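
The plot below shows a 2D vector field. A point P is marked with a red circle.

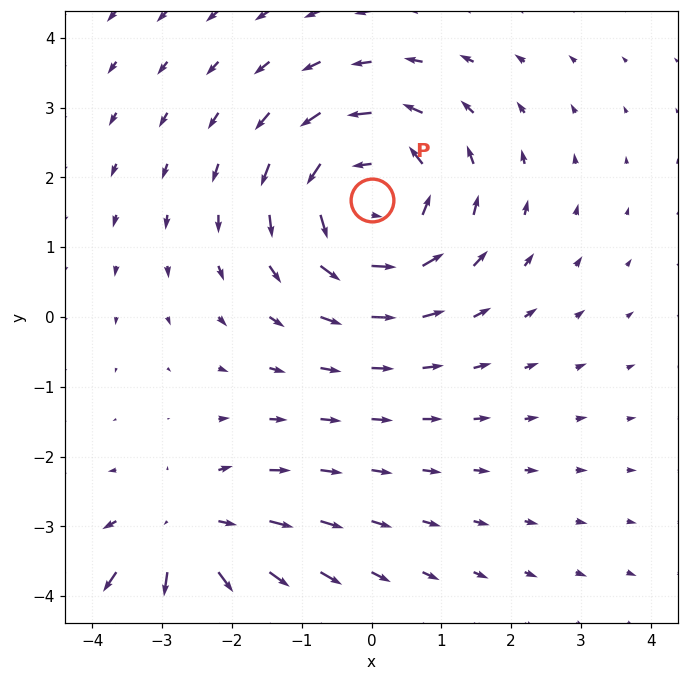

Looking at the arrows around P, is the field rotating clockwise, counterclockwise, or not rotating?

Near P at (0.0, 1.7) the arrows circulate counterclockwise. The curl (z-component) there is about +4; positive curl means counterclockwise rotation.

counterclockwise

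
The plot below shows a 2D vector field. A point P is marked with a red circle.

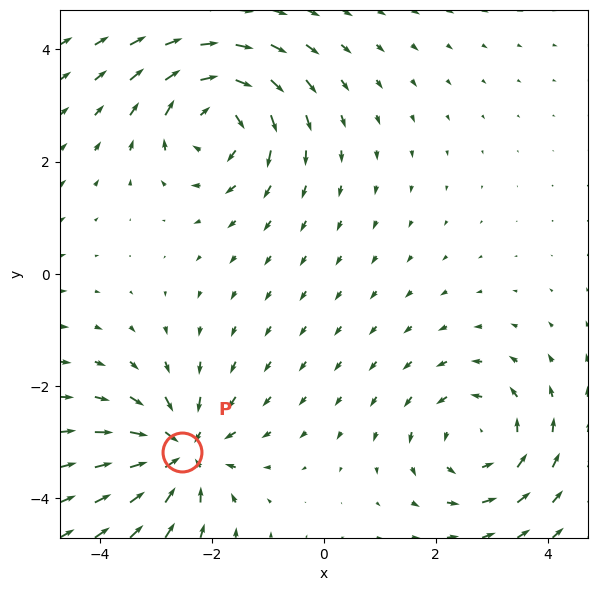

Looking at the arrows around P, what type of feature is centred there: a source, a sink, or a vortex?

At P (-2.5, -3.2) the arrows converge inward. Divergence about -5, curl ≈0 — negative divergence with near-zero curl is a sink.

sink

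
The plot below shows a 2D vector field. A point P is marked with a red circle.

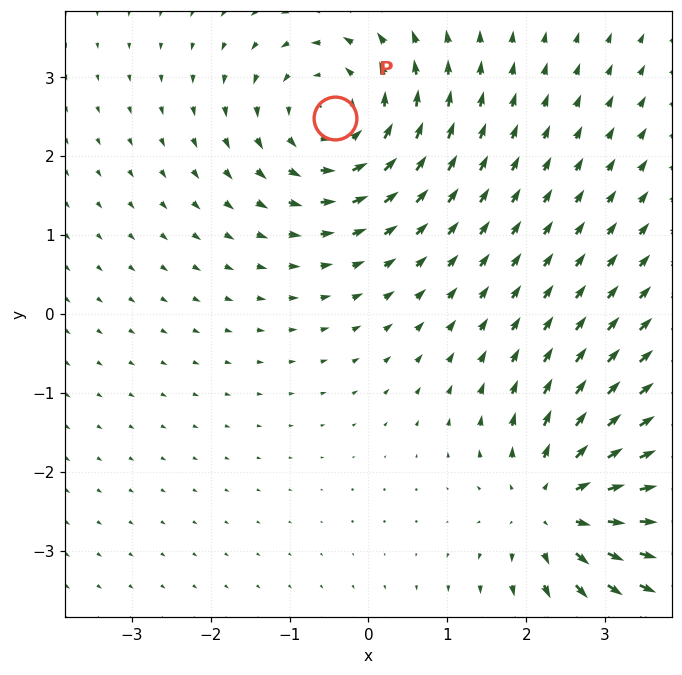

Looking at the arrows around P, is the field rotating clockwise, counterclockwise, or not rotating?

Near P at (-0.4, 2.5) the arrows circulate counterclockwise. The curl (z-component) there is about +4; positive curl means counterclockwise rotation.

counterclockwise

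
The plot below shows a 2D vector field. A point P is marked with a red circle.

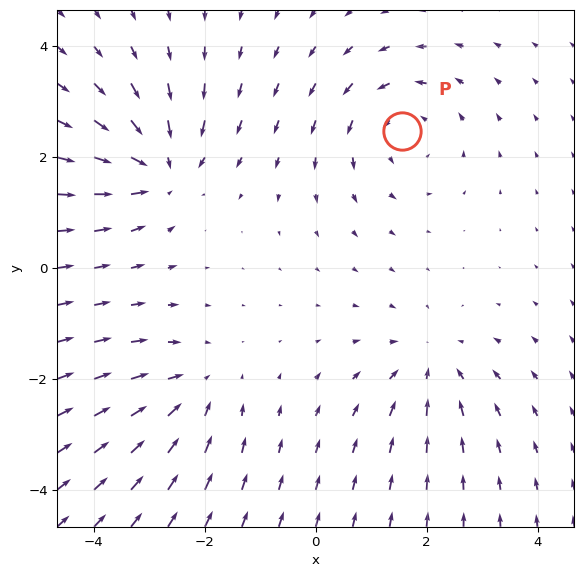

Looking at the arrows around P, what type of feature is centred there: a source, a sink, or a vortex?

At P (1.6, 2.5) the arrows circulate counterclockwise. Divergence ≈0, curl about +4 — near-zero divergence with nonzero curl is a vortex.

vortex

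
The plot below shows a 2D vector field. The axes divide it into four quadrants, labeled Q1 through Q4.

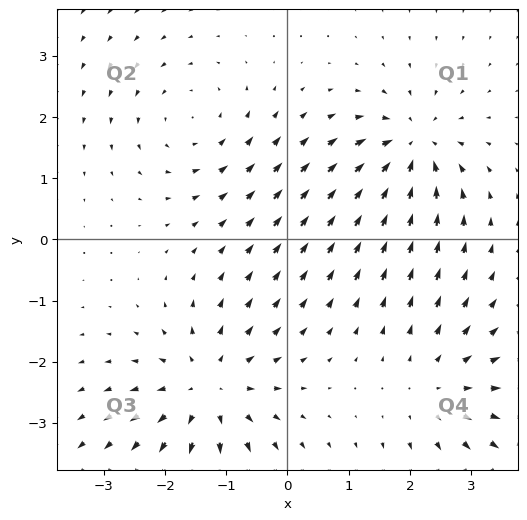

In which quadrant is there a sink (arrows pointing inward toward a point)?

The sink sits at approximately (2.0, 1.5), which lies in quadrant Q1. The divergence there is about -6, negative as expected for a sink.

Q1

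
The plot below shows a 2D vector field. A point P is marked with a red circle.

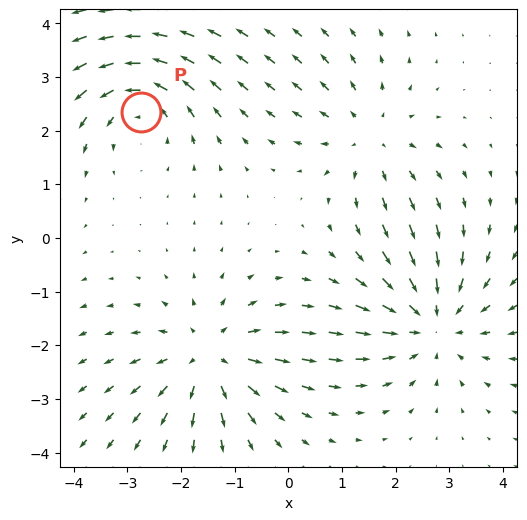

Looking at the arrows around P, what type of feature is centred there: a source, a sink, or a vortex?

At P (-2.7, 2.3) the arrows circulate counterclockwise. Divergence ≈0, curl about +4 — near-zero divergence with nonzero curl is a vortex.

vortex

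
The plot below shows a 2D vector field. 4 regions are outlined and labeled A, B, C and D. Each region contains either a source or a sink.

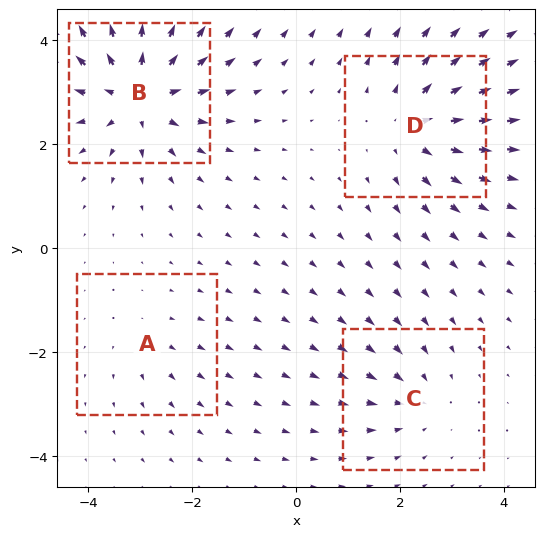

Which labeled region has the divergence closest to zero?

Divergence at each region's feature centre — A: about +2, B: about +7, C: about -3, D: about +5. Region A is closest to zero.

A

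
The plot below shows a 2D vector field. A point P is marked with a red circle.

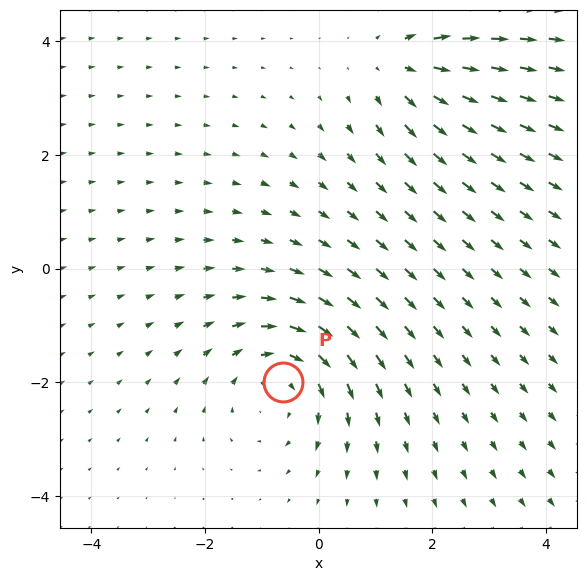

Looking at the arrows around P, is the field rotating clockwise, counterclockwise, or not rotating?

clockwise

Near P at (-0.6, -2.0) the arrows circulate clockwise. The curl (z-component) there is about -4; negative curl means clockwise rotation.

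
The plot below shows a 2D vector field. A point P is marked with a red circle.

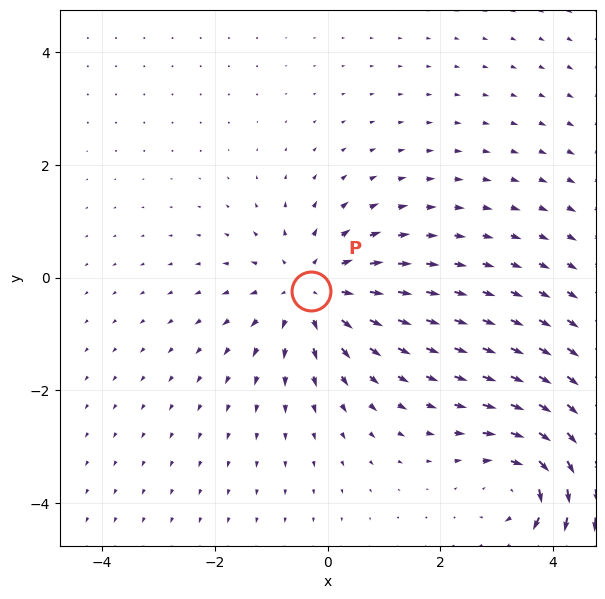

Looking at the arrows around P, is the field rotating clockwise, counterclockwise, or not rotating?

Near P at (-0.3, -0.2) the arrows show no circulation. The curl there is ≈0.

not rotating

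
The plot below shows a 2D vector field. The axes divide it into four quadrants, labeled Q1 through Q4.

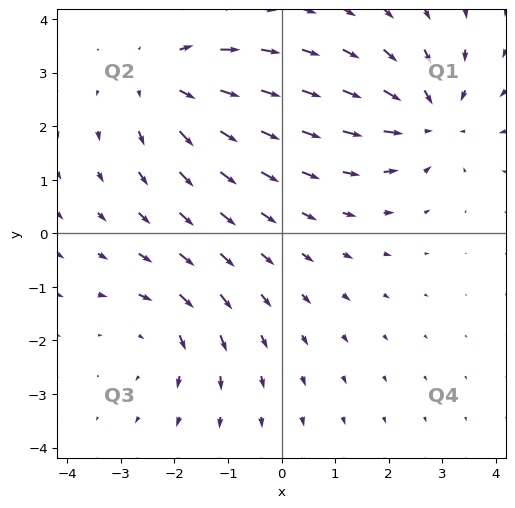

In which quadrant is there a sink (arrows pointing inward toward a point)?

The sink sits at approximately (2.8, 2.1), which lies in quadrant Q1. The divergence there is about -4, negative as expected for a sink.

Q1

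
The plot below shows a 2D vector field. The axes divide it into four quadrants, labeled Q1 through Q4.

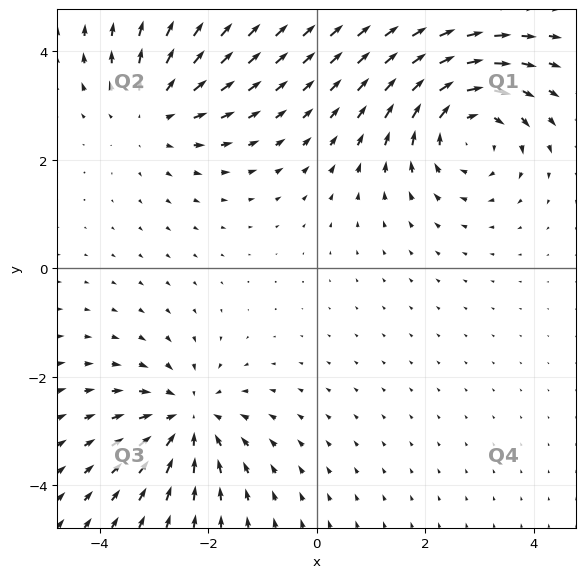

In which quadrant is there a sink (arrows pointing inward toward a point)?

The sink sits at approximately (-2.4, -2.8), which lies in quadrant Q3. The divergence there is about -4, negative as expected for a sink.

Q3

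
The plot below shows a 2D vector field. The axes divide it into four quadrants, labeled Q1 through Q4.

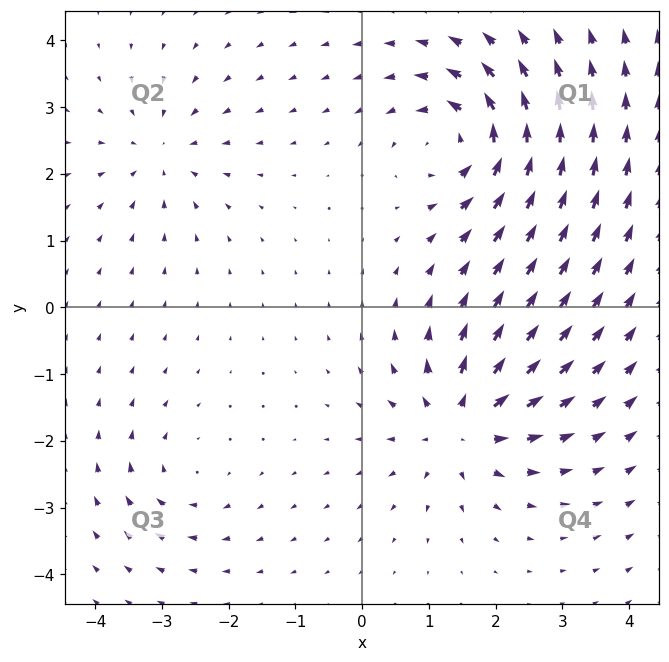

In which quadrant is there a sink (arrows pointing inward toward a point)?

Q2

The sink sits at approximately (-3.0, 2.3), which lies in quadrant Q2. The divergence there is about -3, negative as expected for a sink.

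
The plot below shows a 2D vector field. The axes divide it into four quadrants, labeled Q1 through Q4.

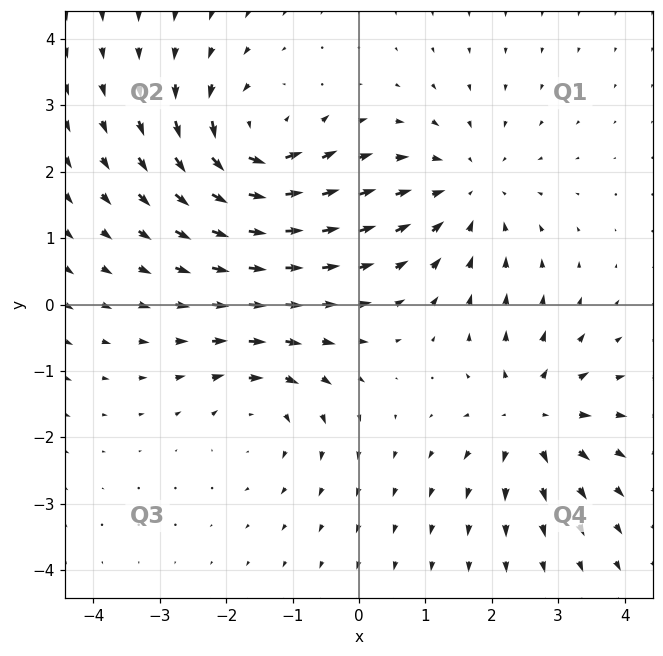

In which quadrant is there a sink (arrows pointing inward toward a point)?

Q1

The sink sits at approximately (1.6, 1.7), which lies in quadrant Q1. The divergence there is about -3, negative as expected for a sink.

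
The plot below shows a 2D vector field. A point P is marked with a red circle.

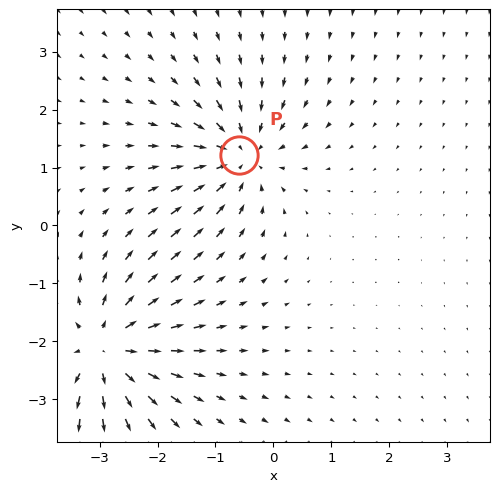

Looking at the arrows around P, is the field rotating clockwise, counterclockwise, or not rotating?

Near P at (-0.6, 1.2) the arrows show no circulation. The curl there is ≈0.

not rotating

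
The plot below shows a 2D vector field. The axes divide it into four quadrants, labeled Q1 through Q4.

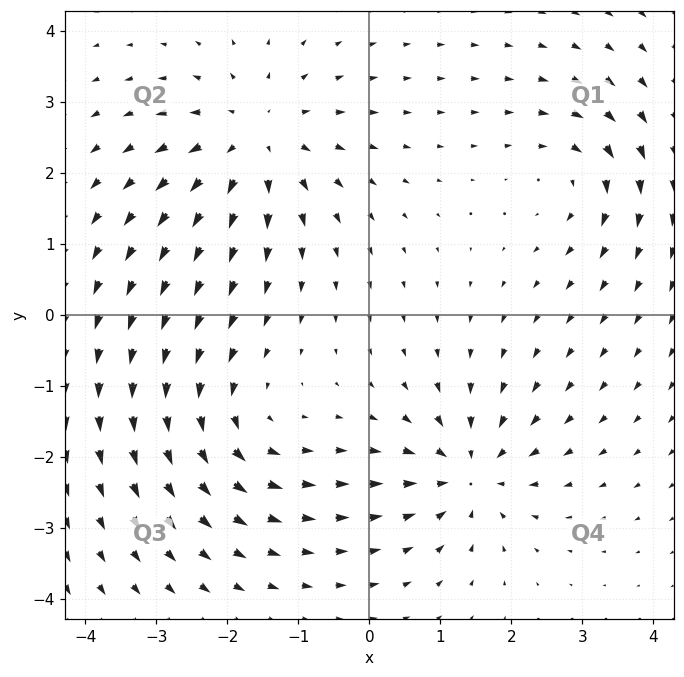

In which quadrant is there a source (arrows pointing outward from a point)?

Q2

The source sits at approximately (-1.6, 2.5), which lies in quadrant Q2. The divergence there is about +4, positive as expected for a source.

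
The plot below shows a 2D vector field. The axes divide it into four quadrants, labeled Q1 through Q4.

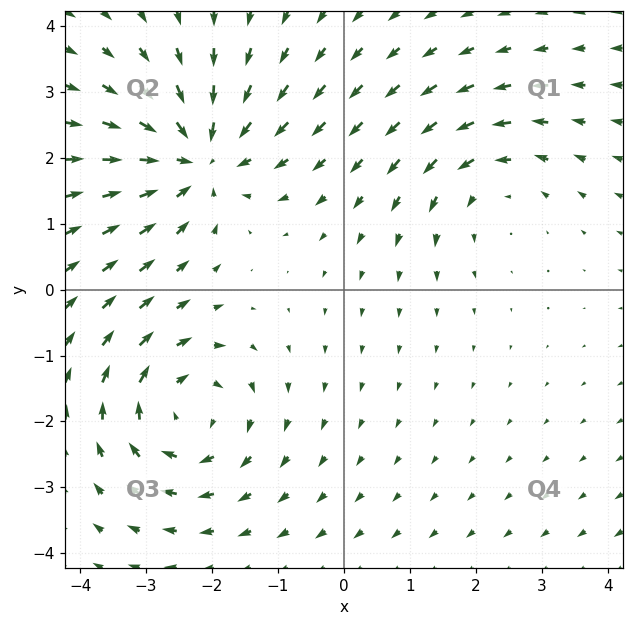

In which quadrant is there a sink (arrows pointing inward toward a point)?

Q2

The sink sits at approximately (-2.2, 2.0), which lies in quadrant Q2. The divergence there is about -5, negative as expected for a sink.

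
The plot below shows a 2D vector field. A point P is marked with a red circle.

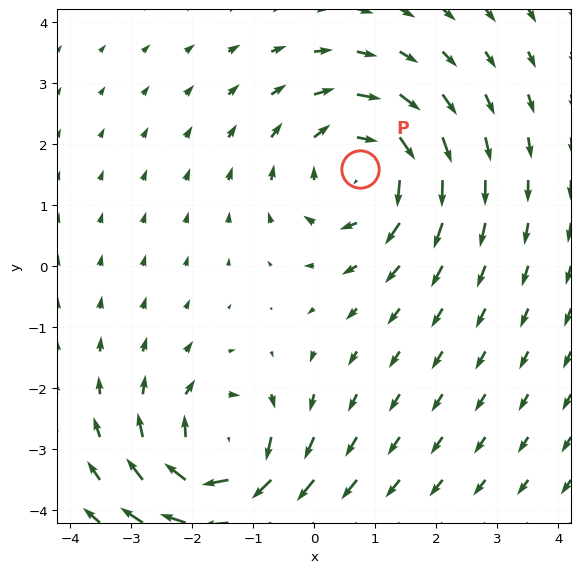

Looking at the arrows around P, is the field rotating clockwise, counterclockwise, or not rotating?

clockwise

Near P at (0.8, 1.6) the arrows circulate clockwise. The curl (z-component) there is about -5; negative curl means clockwise rotation.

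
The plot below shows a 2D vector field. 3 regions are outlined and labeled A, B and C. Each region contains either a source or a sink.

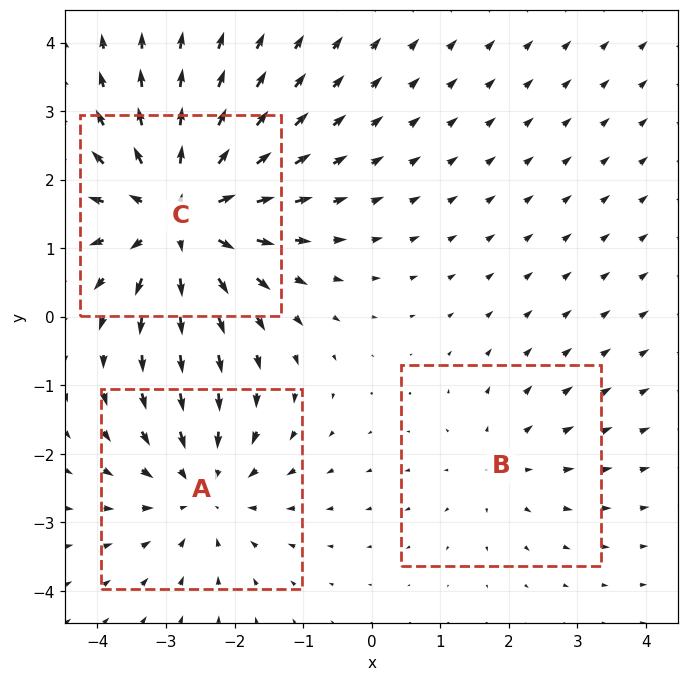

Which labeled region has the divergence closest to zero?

B

Divergence at each region's feature centre — A: about -3, B: about +2, C: about +5. Region B is closest to zero.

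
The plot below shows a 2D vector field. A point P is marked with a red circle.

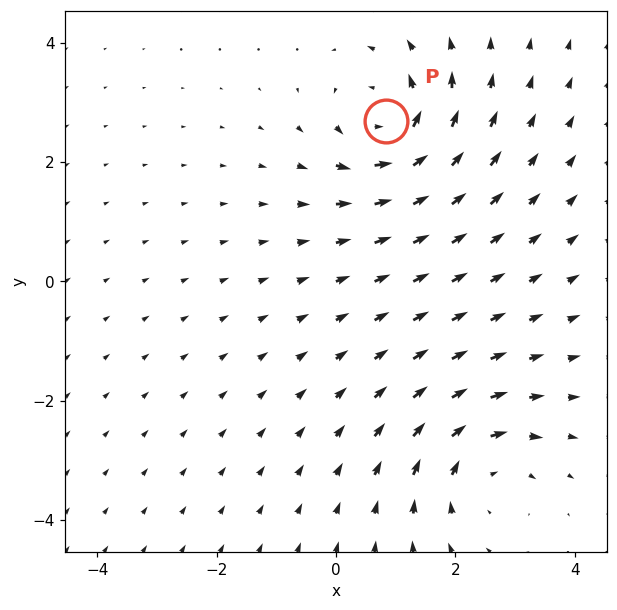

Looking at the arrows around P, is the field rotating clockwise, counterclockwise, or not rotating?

counterclockwise

Near P at (0.8, 2.7) the arrows circulate counterclockwise. The curl (z-component) there is about +5; positive curl means counterclockwise rotation.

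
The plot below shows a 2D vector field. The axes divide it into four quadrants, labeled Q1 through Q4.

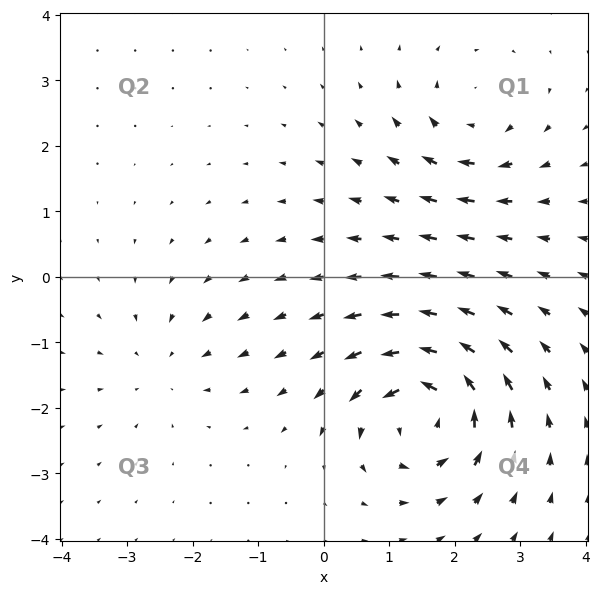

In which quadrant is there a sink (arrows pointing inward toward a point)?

The sink sits at approximately (-2.4, -1.4), which lies in quadrant Q3. The divergence there is about -2, negative as expected for a sink.

Q3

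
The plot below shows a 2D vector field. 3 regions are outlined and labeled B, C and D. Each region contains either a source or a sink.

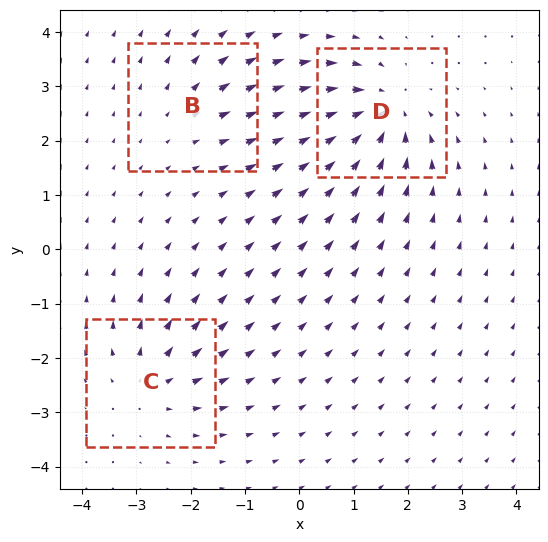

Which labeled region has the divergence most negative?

Divergence at each region's feature centre — B: about +2, C: about +3, D: about -5. Region D is most negative.

D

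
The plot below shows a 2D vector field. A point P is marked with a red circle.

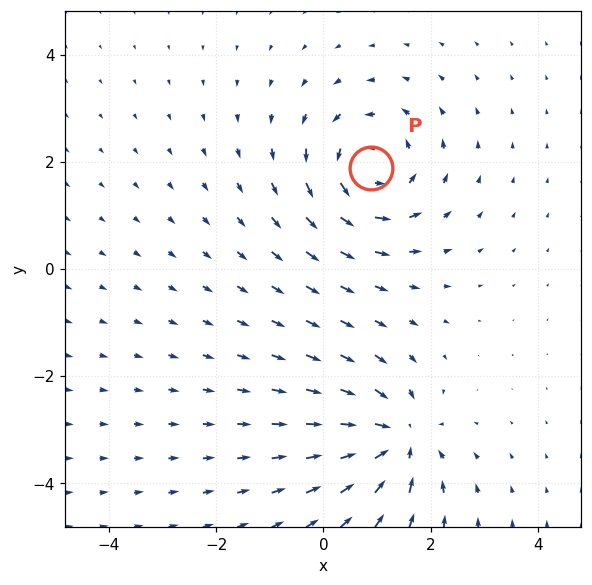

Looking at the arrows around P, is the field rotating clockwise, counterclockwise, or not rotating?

Near P at (0.9, 1.9) the arrows circulate counterclockwise. The curl (z-component) there is about +4; positive curl means counterclockwise rotation.

counterclockwise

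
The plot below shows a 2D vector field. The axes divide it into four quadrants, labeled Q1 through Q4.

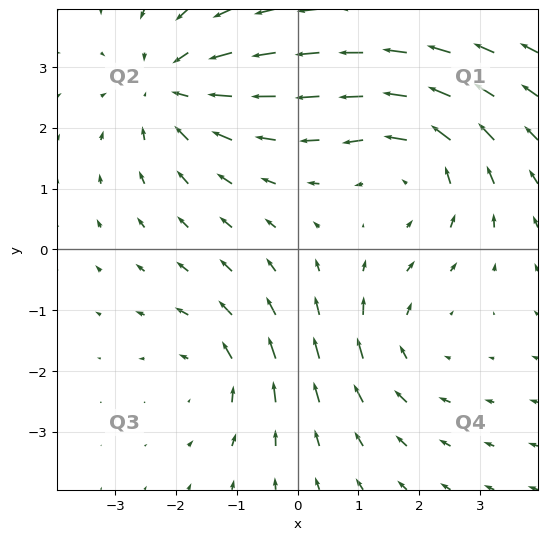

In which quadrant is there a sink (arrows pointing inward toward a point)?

The sink sits at approximately (-2.1, 2.7), which lies in quadrant Q2. The divergence there is about -4, negative as expected for a sink.

Q2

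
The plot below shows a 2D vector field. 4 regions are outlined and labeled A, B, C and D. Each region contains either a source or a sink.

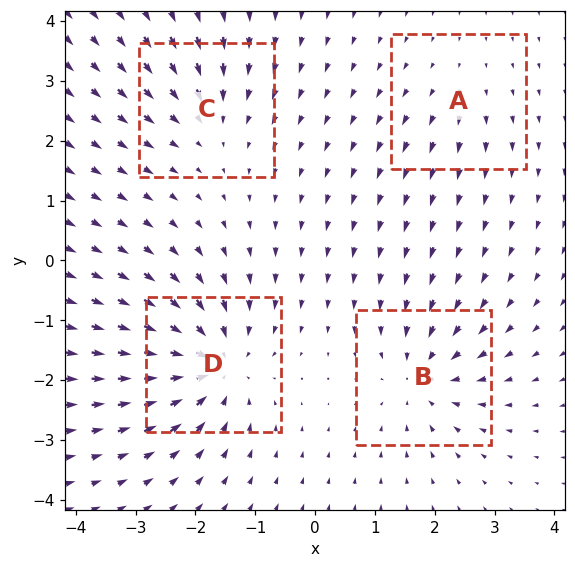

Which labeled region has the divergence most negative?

D

Divergence at each region's feature centre — A: about +2, B: about -5, C: about -4, D: about -7. Region D is most negative.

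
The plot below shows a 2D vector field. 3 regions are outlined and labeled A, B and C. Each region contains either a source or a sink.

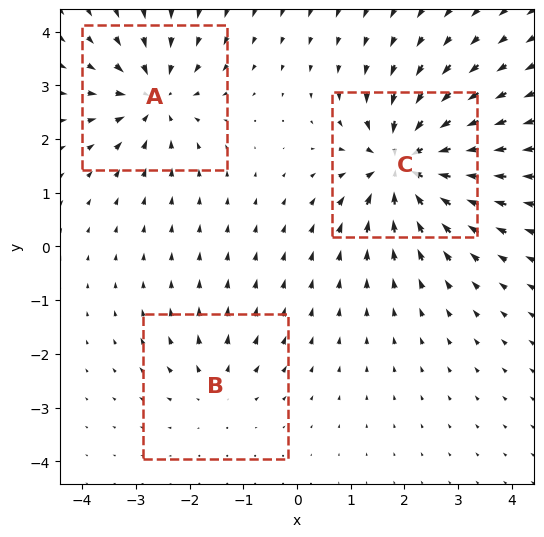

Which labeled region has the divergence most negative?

Divergence at each region's feature centre — A: about -4, B: about +2, C: about -6. Region C is most negative.

C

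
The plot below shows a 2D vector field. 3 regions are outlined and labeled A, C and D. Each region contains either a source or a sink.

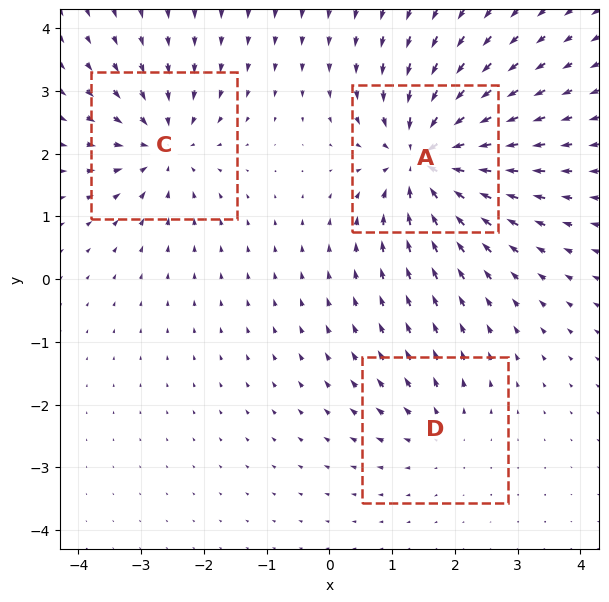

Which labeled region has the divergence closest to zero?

Divergence at each region's feature centre — A: about -6, C: about -4, D: about +2. Region D is closest to zero.

D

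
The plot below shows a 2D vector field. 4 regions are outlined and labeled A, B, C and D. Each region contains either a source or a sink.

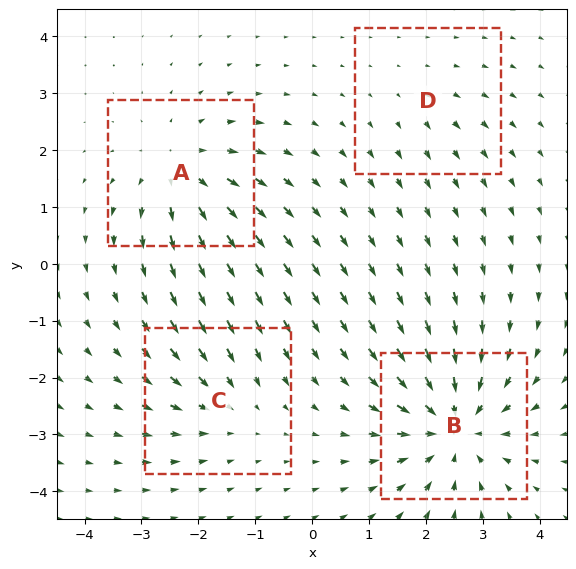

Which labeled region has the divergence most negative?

B

Divergence at each region's feature centre — A: about +5, B: about -7, C: about -3, D: about +2. Region B is most negative.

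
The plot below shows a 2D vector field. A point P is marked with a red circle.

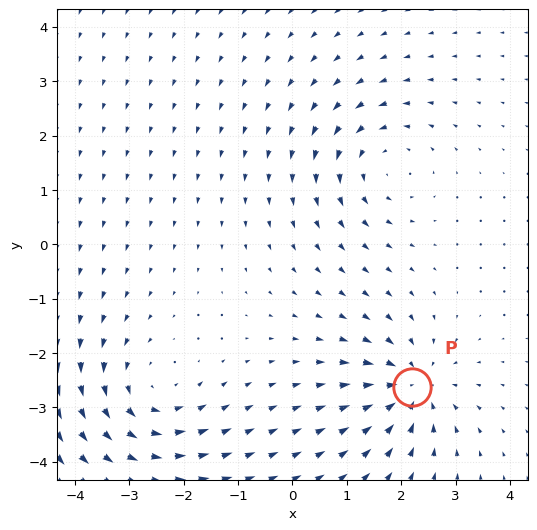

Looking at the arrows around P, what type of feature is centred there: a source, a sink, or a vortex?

sink

At P (2.2, -2.6) the arrows converge inward. Divergence about -6, curl ≈0 — negative divergence with near-zero curl is a sink.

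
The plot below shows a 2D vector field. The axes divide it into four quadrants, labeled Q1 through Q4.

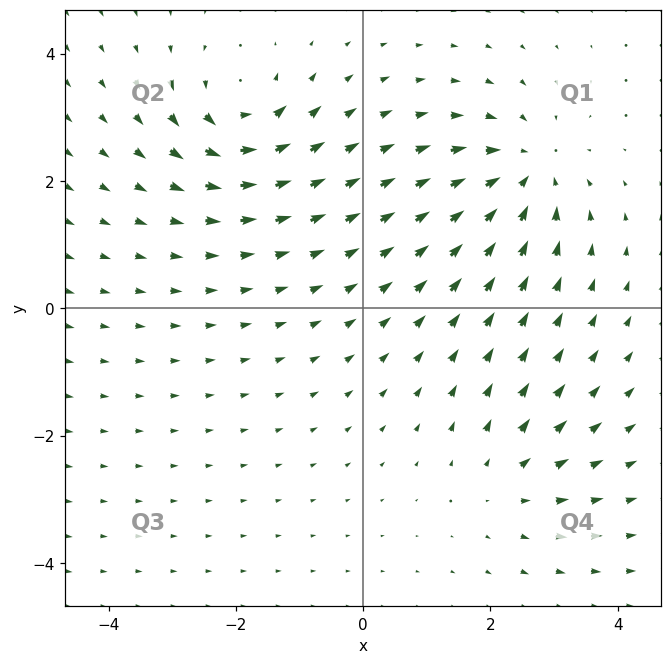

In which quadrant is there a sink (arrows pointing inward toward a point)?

Q1

The sink sits at approximately (2.6, 2.1), which lies in quadrant Q1. The divergence there is about -5, negative as expected for a sink.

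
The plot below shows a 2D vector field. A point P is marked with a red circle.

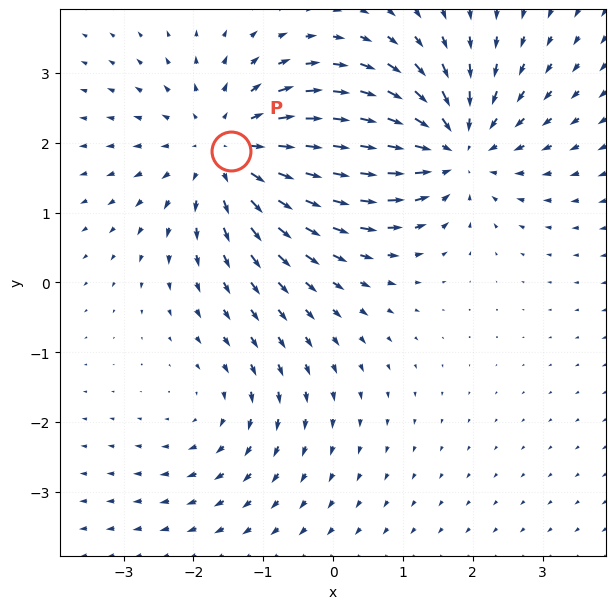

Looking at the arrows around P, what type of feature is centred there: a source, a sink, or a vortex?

source

At P (-1.5, 1.9) the arrows spread outward. Divergence about +4, curl ≈0 — positive divergence with near-zero curl is a source.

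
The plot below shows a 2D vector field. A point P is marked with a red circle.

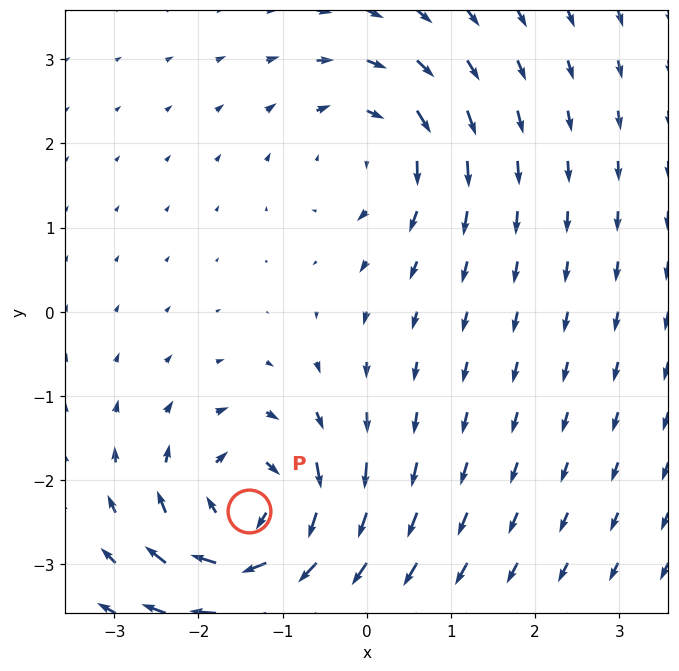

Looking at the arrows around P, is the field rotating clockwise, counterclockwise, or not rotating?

Near P at (-1.4, -2.4) the arrows circulate clockwise. The curl (z-component) there is about -7; negative curl means clockwise rotation.

clockwise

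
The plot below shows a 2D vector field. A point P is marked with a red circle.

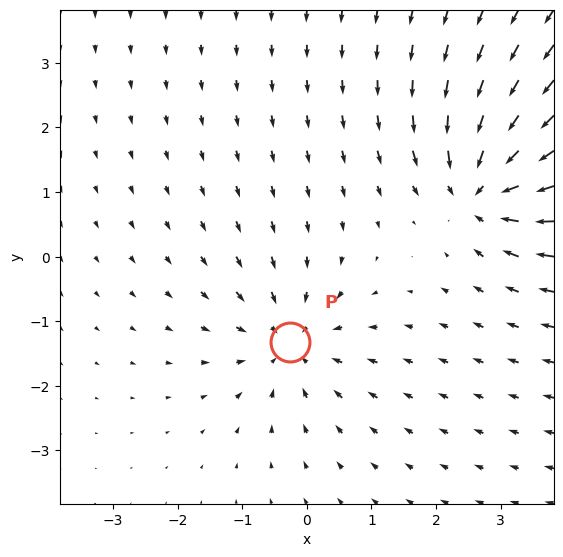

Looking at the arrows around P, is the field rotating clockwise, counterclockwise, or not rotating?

Near P at (-0.3, -1.3) the arrows show no circulation. The curl there is ≈0.

not rotating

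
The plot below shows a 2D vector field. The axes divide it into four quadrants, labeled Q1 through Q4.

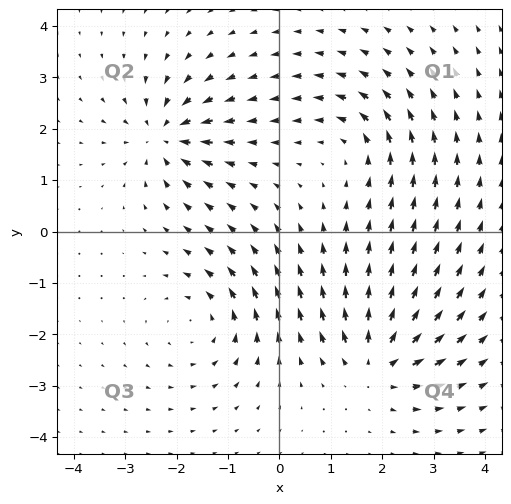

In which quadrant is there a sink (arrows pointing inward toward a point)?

Q2

The sink sits at approximately (-2.2, 1.9), which lies in quadrant Q2. The divergence there is about -4, negative as expected for a sink.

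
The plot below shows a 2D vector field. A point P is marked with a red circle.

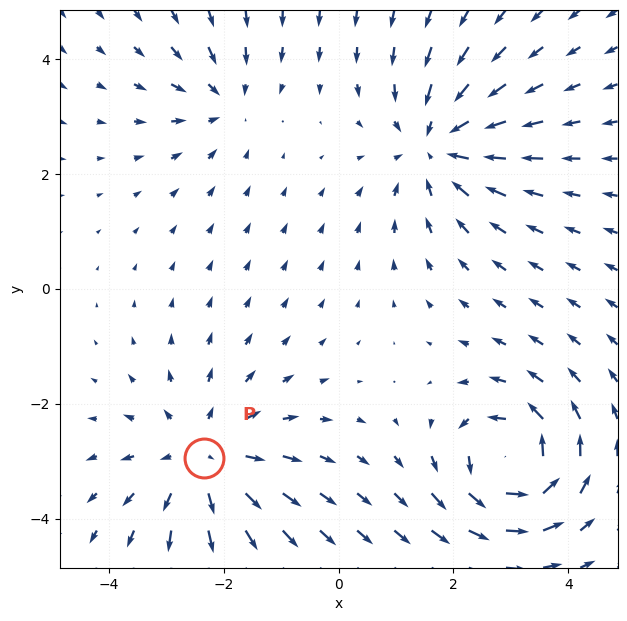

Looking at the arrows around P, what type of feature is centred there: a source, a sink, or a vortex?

source

At P (-2.3, -3.0) the arrows spread outward. Divergence about +4, curl ≈0 — positive divergence with near-zero curl is a source.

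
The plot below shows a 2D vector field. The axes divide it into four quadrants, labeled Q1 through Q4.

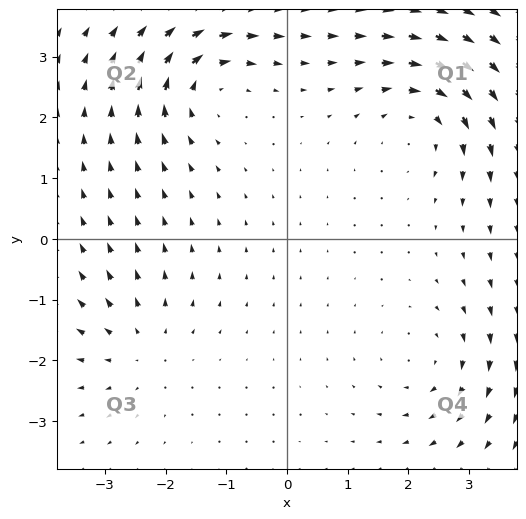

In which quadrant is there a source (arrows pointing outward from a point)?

The source sits at approximately (-2.4, -1.8), which lies in quadrant Q3. The divergence there is about +3, positive as expected for a source.

Q3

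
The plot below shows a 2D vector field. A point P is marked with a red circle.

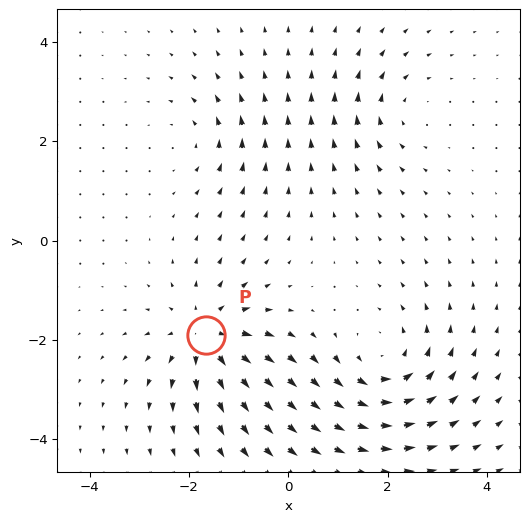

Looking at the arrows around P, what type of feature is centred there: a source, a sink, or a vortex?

At P (-1.7, -1.9) the arrows spread outward. Divergence about +5, curl ≈0 — positive divergence with near-zero curl is a source.

source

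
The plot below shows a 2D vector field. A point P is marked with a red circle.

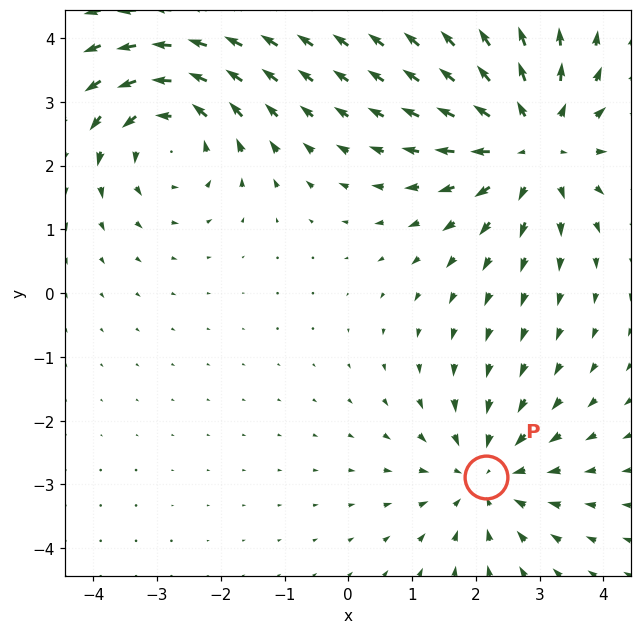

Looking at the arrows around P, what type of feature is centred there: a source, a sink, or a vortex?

sink

At P (2.2, -2.9) the arrows converge inward. Divergence about -3, curl ≈0 — negative divergence with near-zero curl is a sink.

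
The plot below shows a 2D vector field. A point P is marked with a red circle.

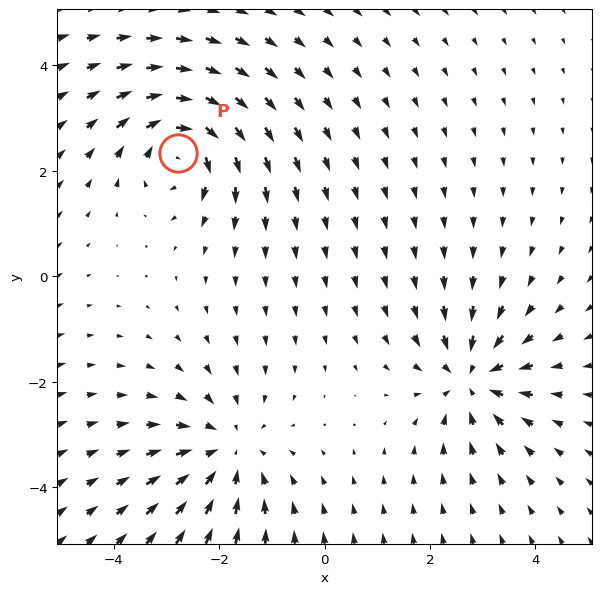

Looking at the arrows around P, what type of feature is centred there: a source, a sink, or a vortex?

At P (-2.8, 2.3) the arrows circulate clockwise. Divergence ≈0, curl about -4 — near-zero divergence with nonzero curl is a vortex.

vortex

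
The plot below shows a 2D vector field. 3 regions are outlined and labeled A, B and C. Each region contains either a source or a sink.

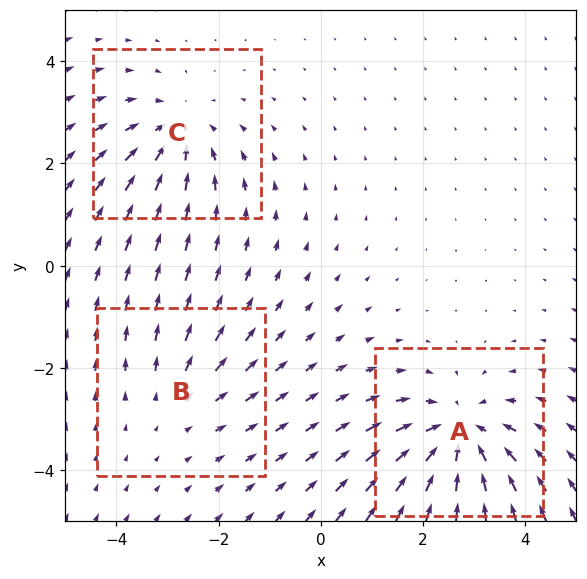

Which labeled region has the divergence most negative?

A

Divergence at each region's feature centre — A: about -4, B: about +2, C: about -3. Region A is most negative.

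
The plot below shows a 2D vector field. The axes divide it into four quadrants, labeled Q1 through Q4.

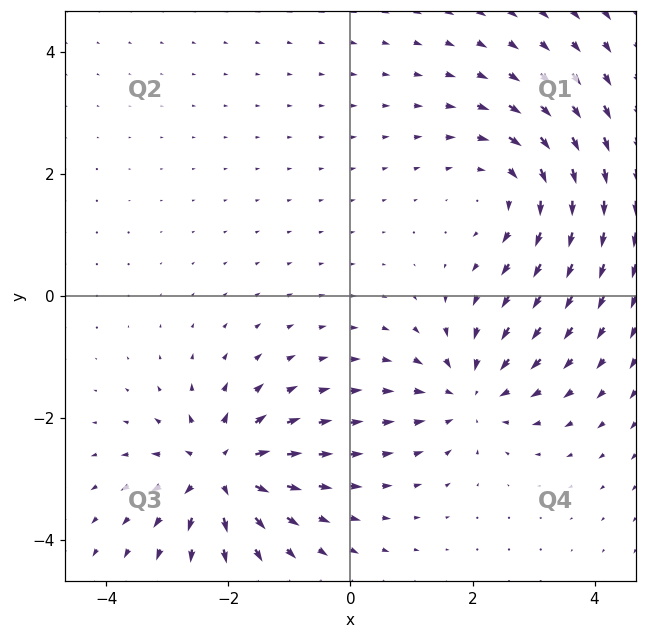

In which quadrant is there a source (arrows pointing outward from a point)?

Q3

The source sits at approximately (-2.1, -2.9), which lies in quadrant Q3. The divergence there is about +7, positive as expected for a source.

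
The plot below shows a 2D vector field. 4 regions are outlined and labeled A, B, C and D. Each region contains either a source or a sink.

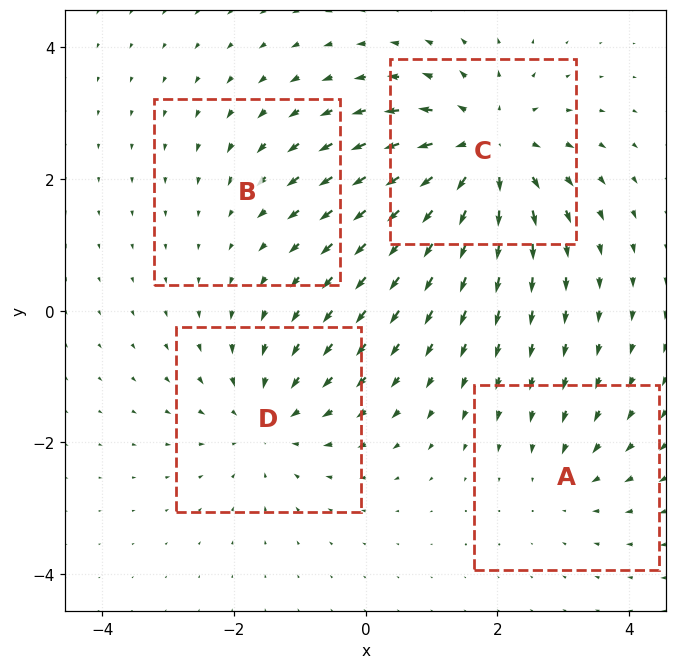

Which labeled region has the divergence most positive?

Divergence at each region's feature centre — A: about -3, B: about -2, C: about +7, D: about -4. Region C is most positive.

C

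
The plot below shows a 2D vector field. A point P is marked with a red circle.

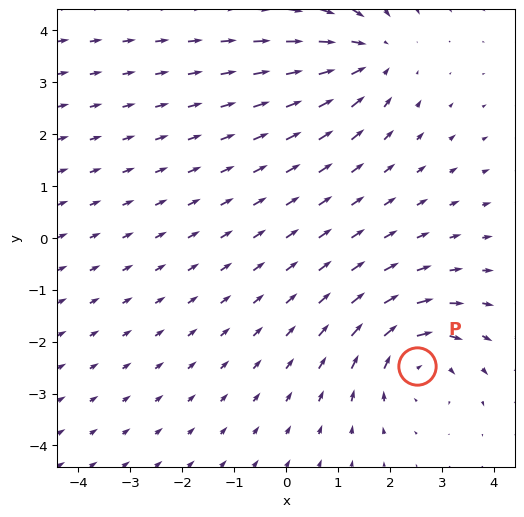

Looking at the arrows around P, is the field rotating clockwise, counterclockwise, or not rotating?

clockwise

Near P at (2.5, -2.5) the arrows circulate clockwise. The curl (z-component) there is about -4; negative curl means clockwise rotation.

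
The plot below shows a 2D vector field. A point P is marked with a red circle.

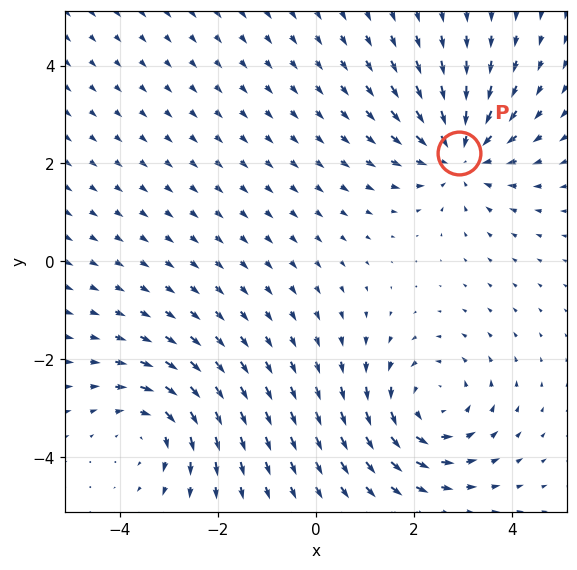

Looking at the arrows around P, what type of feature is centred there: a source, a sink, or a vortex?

At P (2.9, 2.2) the arrows converge inward. Divergence about -3, curl ≈0 — negative divergence with near-zero curl is a sink.

sink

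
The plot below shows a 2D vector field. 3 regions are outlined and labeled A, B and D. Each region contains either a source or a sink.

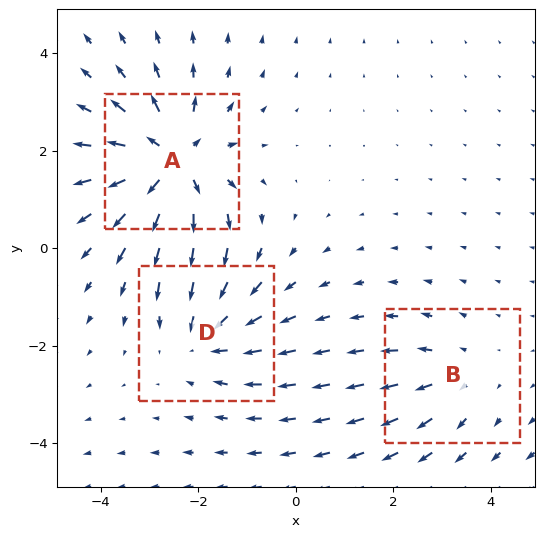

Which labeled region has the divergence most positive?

A

Divergence at each region's feature centre — A: about +5, B: about +2, D: about -3. Region A is most positive.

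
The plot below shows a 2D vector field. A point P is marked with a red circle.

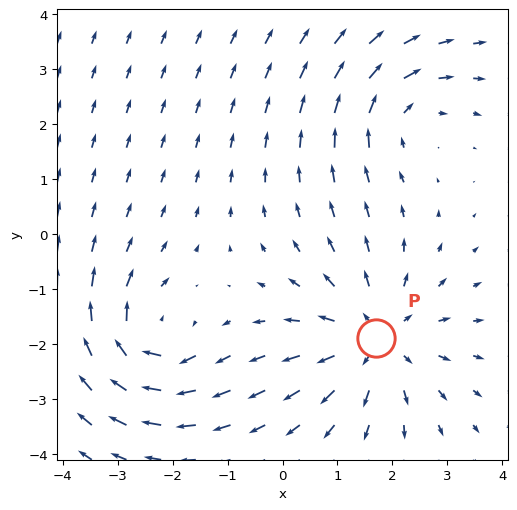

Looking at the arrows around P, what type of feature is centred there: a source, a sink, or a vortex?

At P (1.7, -1.9) the arrows spread outward. Divergence about +4, curl ≈0 — positive divergence with near-zero curl is a source.

source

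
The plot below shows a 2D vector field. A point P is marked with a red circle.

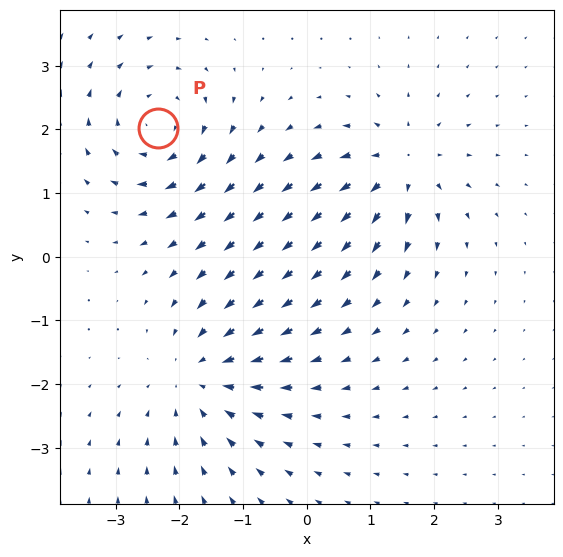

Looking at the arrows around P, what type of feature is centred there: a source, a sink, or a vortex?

At P (-2.3, 2.0) the arrows circulate clockwise. Divergence ≈0, curl about -4 — near-zero divergence with nonzero curl is a vortex.

vortex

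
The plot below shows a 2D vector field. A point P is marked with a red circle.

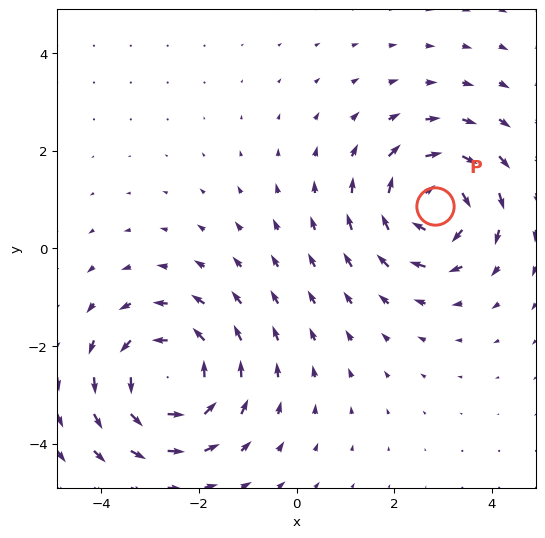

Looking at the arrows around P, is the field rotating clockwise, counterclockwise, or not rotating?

clockwise

Near P at (2.8, 0.9) the arrows circulate clockwise. The curl (z-component) there is about -4; negative curl means clockwise rotation.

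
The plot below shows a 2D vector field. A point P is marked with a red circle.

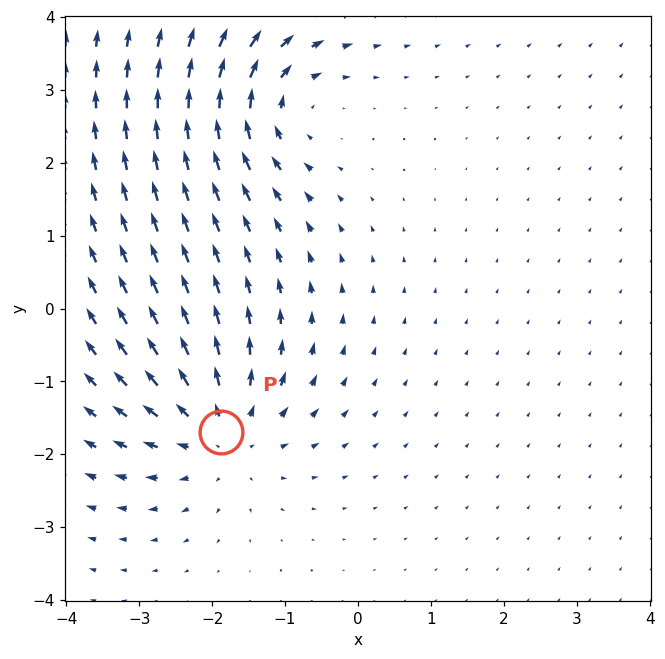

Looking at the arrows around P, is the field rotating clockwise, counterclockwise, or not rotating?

Near P at (-1.9, -1.7) the arrows show no circulation. The curl there is ≈0.

not rotating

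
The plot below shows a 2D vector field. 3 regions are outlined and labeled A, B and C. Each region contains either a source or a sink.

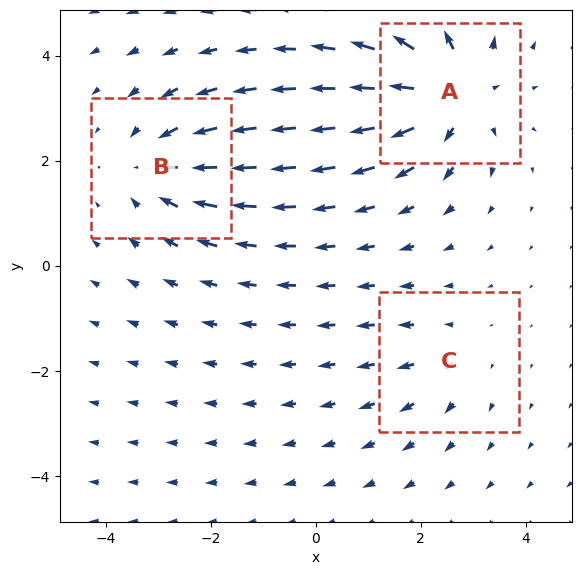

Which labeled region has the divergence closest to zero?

Divergence at each region's feature centre — A: about +5, B: about -3, C: about +2. Region C is closest to zero.

C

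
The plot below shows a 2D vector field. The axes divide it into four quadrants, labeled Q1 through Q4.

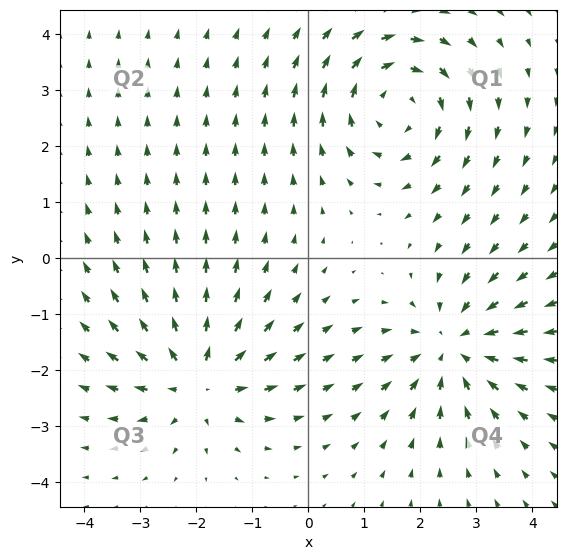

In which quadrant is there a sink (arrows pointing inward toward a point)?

Q4

The sink sits at approximately (2.6, -1.6), which lies in quadrant Q4. The divergence there is about -3, negative as expected for a sink.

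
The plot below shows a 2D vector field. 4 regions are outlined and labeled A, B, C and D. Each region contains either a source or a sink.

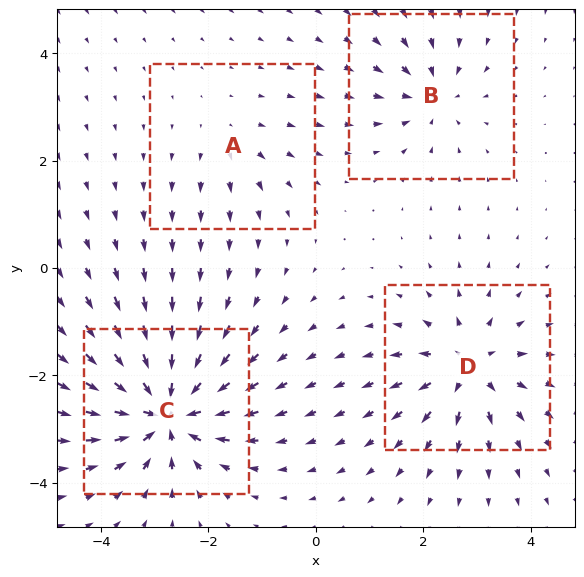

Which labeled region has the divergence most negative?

C

Divergence at each region's feature centre — A: about +2, B: about -4, C: about -9, D: about +6. Region C is most negative.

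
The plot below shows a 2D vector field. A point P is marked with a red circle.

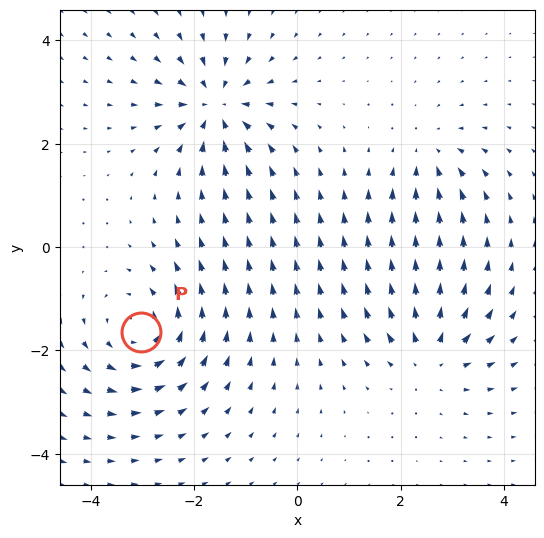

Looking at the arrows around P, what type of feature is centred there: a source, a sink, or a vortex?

At P (-3.0, -1.7) the arrows circulate counterclockwise. Divergence ≈0, curl about +4 — near-zero divergence with nonzero curl is a vortex.

vortex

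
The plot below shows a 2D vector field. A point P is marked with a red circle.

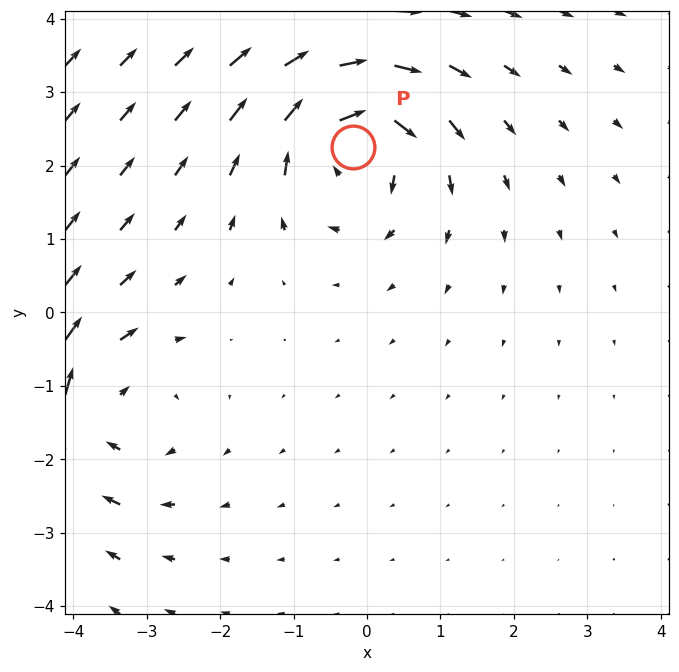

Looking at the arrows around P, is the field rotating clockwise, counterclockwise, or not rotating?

Near P at (-0.2, 2.2) the arrows circulate clockwise. The curl (z-component) there is about -7; negative curl means clockwise rotation.

clockwise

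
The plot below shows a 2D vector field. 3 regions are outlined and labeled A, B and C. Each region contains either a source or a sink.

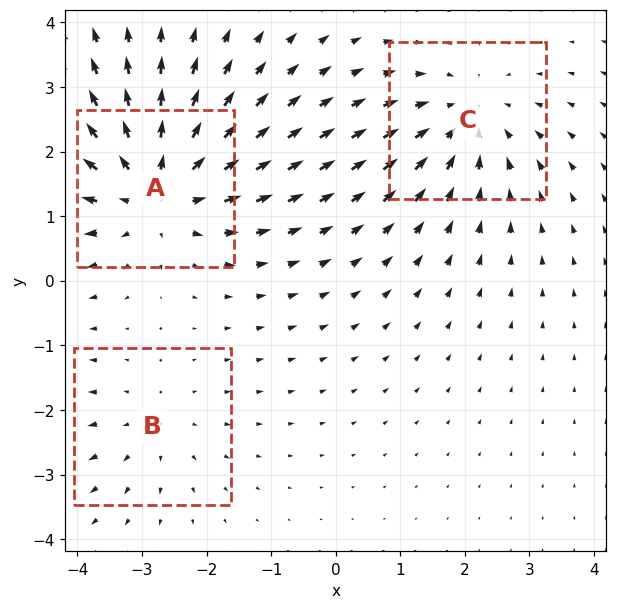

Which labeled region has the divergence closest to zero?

Divergence at each region's feature centre — A: about +4, B: about +2, C: about -3. Region B is closest to zero.

B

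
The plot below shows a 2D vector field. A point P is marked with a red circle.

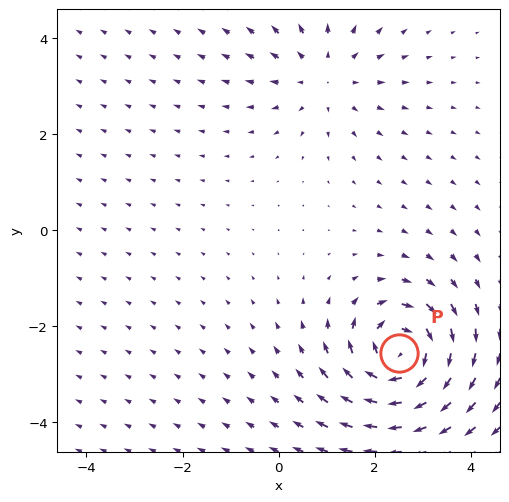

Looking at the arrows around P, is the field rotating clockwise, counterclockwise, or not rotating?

clockwise

Near P at (2.5, -2.6) the arrows circulate clockwise. The curl (z-component) there is about -6; negative curl means clockwise rotation.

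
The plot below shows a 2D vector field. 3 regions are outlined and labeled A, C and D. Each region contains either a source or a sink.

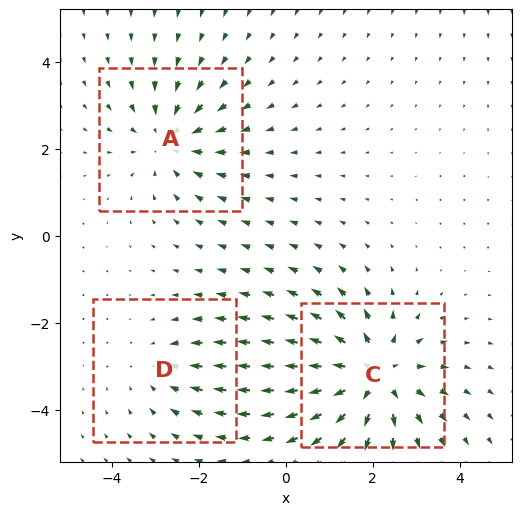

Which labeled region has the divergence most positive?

Divergence at each region's feature centre — A: about -3, C: about +4, D: about -2. Region C is most positive.

C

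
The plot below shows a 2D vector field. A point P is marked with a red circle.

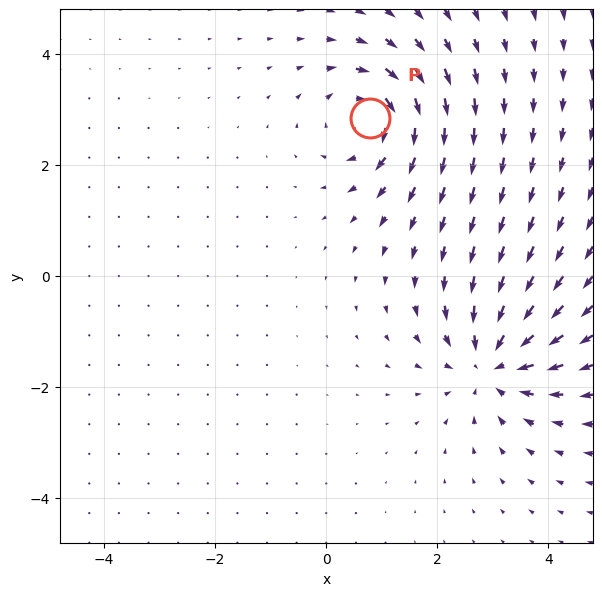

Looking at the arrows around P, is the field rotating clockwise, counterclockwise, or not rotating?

clockwise

Near P at (0.8, 2.9) the arrows circulate clockwise. The curl (z-component) there is about -4; negative curl means clockwise rotation.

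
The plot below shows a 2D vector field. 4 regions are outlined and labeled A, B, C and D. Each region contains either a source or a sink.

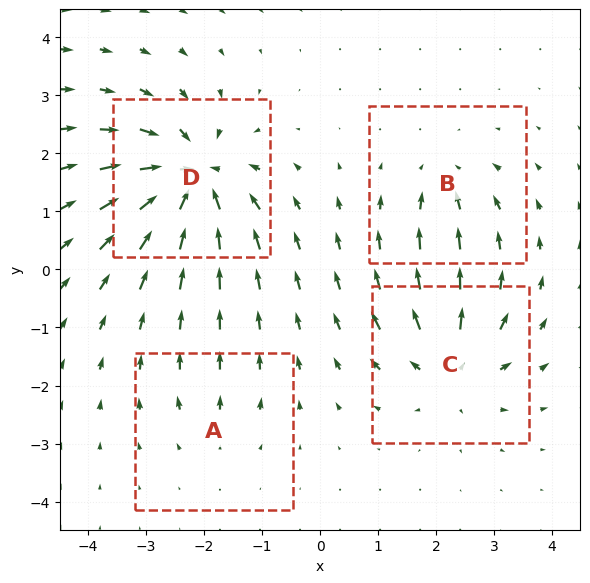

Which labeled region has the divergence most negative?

D

Divergence at each region's feature centre — A: about +2, B: about -4, C: about +6, D: about -9. Region D is most negative.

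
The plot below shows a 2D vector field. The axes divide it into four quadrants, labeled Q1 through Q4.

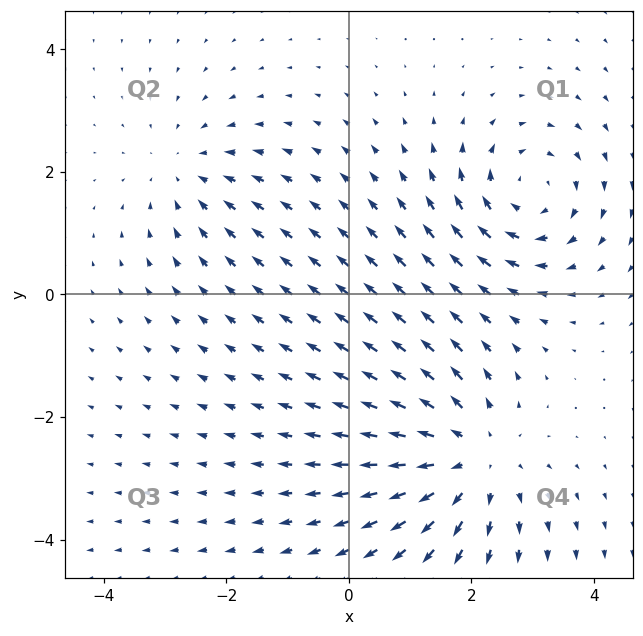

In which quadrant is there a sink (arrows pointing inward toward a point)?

Q2

The sink sits at approximately (-2.6, 2.0), which lies in quadrant Q2. The divergence there is about -2, negative as expected for a sink.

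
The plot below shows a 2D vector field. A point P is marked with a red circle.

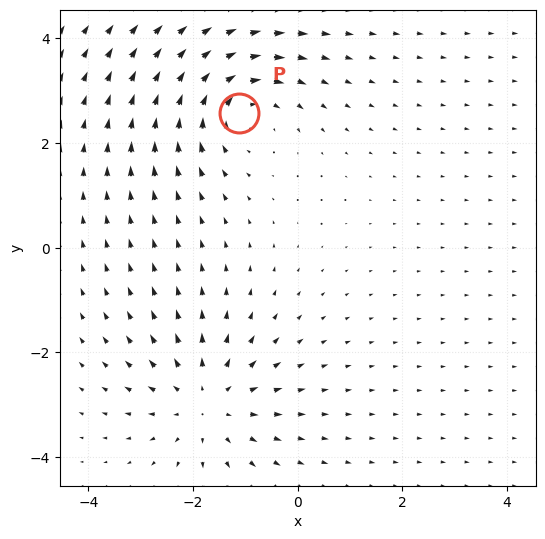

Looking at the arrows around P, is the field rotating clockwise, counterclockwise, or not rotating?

clockwise

Near P at (-1.1, 2.6) the arrows circulate clockwise. The curl (z-component) there is about -4; negative curl means clockwise rotation.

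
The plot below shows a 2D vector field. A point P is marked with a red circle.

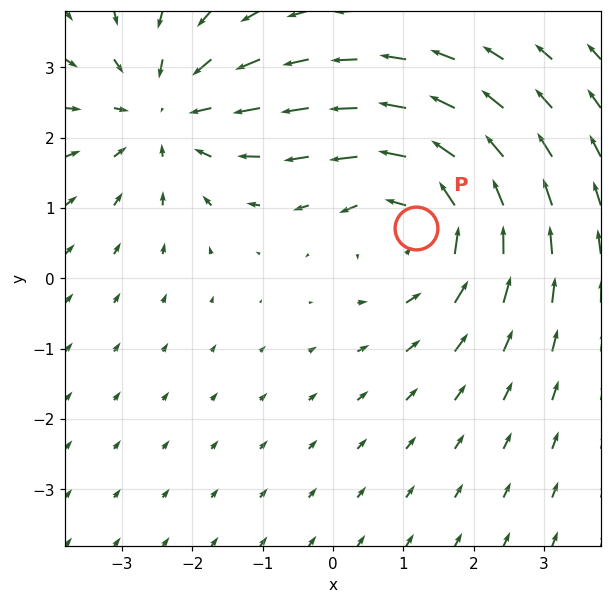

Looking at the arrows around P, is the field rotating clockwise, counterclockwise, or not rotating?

counterclockwise

Near P at (1.2, 0.7) the arrows circulate counterclockwise. The curl (z-component) there is about +3; positive curl means counterclockwise rotation.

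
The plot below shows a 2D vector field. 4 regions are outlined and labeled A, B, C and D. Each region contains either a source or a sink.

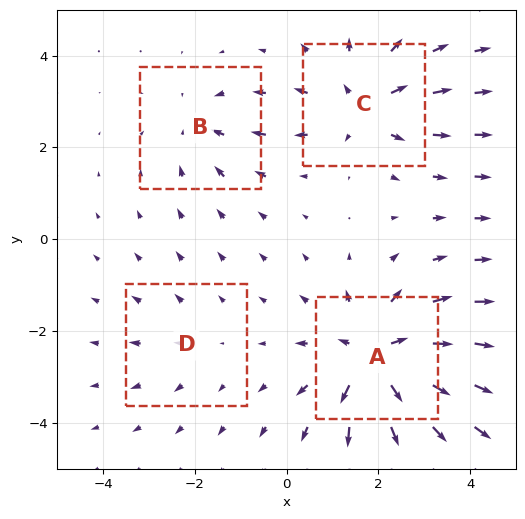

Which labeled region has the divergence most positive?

A

Divergence at each region's feature centre — A: about +7, B: about -3, C: about +5, D: about +2. Region A is most positive.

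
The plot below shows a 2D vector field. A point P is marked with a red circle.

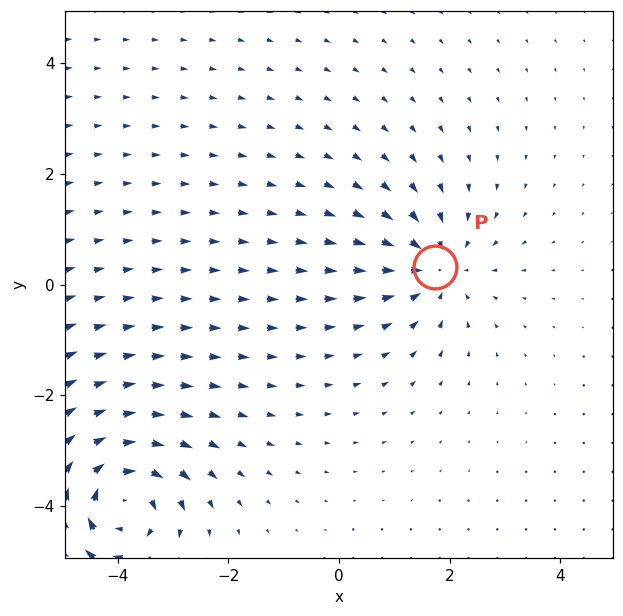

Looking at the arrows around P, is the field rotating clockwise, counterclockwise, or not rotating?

not rotating

Near P at (1.7, 0.3) the arrows show no circulation. The curl there is ≈0.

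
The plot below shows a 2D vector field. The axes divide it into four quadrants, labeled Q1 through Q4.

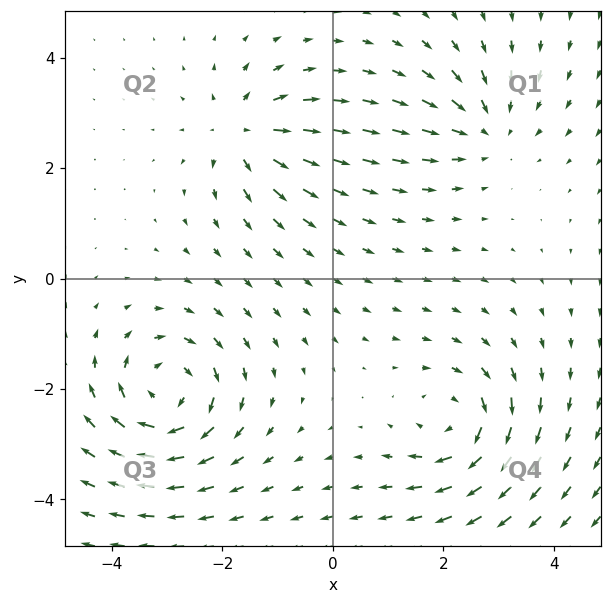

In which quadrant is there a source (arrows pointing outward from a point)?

Q2

The source sits at approximately (-1.6, 2.6), which lies in quadrant Q2. The divergence there is about +5, positive as expected for a source.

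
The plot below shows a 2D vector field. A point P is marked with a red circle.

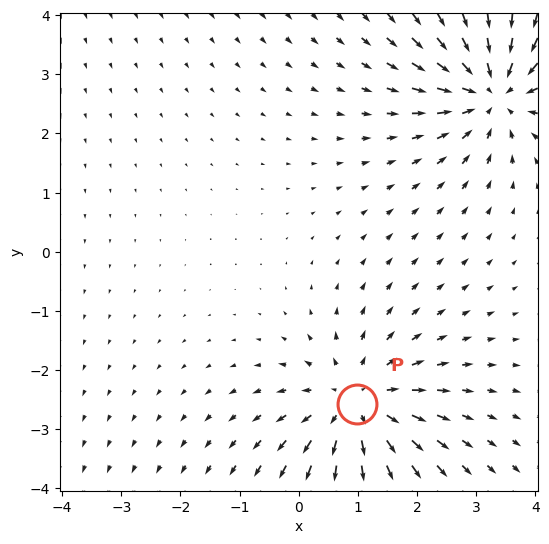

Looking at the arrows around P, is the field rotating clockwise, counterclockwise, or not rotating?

Near P at (1.0, -2.6) the arrows show no circulation. The curl there is ≈0.

not rotating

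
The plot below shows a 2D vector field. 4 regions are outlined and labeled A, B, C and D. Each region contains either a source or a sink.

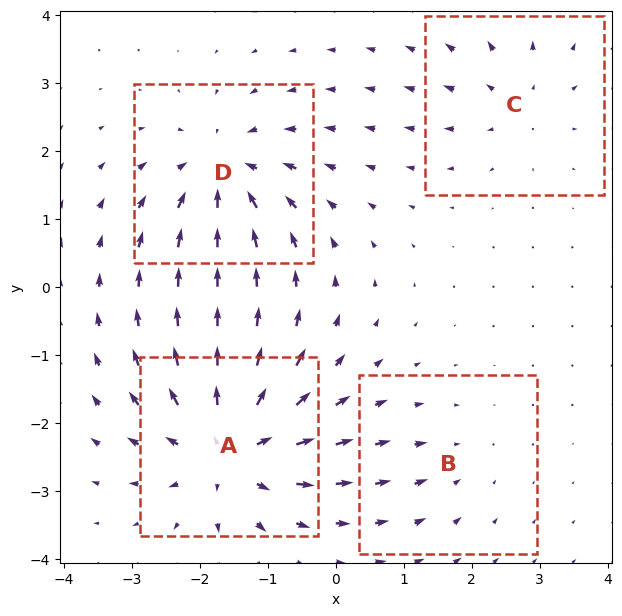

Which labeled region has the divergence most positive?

A

Divergence at each region's feature centre — A: about +7, B: about -2, C: about +3, D: about -6. Region A is most positive.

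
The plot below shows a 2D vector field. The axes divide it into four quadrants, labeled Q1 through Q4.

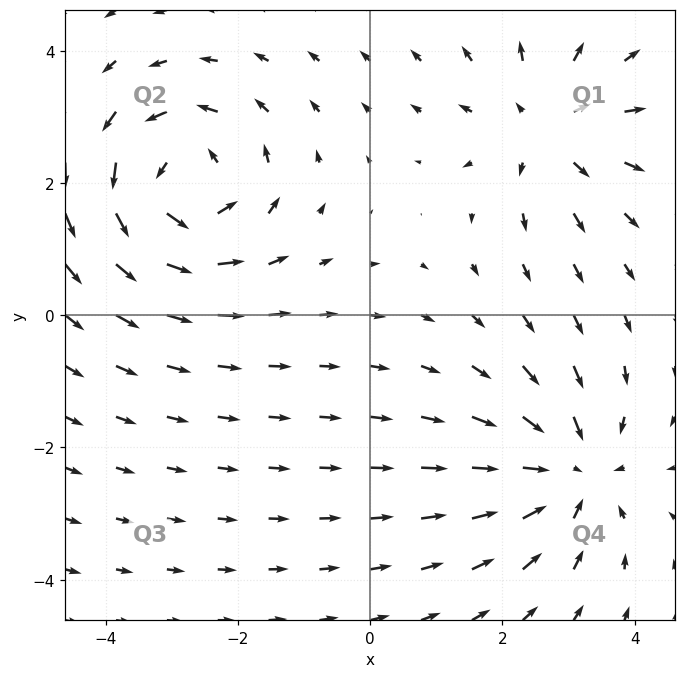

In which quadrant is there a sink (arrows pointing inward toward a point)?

Q4

The sink sits at approximately (3.0, -2.4), which lies in quadrant Q4. The divergence there is about -4, negative as expected for a sink.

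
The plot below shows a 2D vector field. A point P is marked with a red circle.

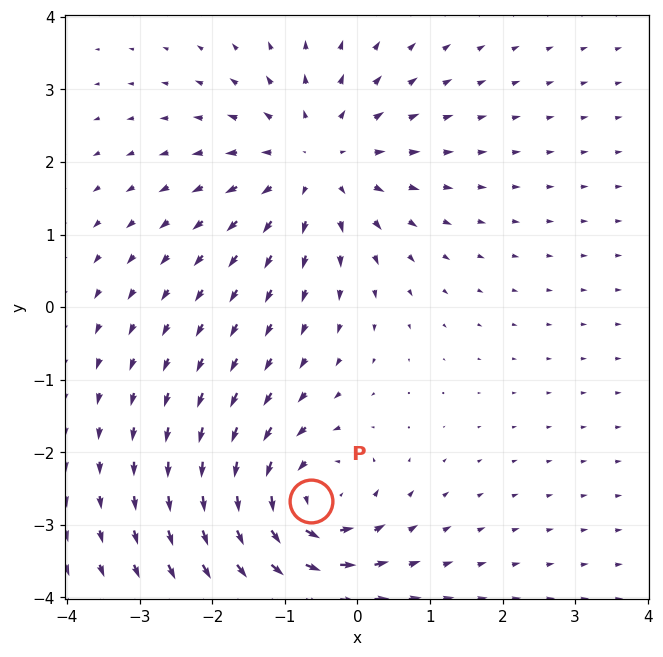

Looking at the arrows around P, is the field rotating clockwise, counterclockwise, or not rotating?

counterclockwise

Near P at (-0.6, -2.7) the arrows circulate counterclockwise. The curl (z-component) there is about +3; positive curl means counterclockwise rotation.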